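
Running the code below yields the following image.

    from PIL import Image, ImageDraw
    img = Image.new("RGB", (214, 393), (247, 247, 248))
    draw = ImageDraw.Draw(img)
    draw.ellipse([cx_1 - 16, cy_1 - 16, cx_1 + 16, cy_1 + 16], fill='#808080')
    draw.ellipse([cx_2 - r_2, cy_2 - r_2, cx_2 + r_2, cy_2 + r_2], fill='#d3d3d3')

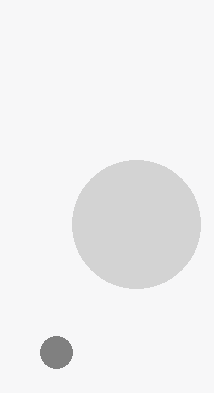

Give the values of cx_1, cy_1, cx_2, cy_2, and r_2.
cx_1 = 56; cy_1 = 352; cx_2 = 136; cy_2 = 224; r_2 = 64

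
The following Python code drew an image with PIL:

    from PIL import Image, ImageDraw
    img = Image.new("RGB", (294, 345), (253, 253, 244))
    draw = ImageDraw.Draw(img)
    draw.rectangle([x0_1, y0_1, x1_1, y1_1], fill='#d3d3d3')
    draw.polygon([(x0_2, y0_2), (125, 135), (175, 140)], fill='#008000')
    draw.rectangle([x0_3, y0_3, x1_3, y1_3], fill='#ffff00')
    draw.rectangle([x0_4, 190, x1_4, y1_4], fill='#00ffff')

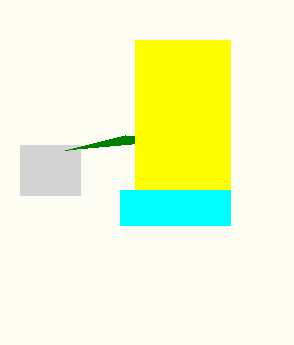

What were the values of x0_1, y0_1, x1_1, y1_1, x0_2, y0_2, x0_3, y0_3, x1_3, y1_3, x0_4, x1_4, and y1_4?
x0_1 = 20
y0_1 = 145
x1_1 = 80
y1_1 = 195
x0_2 = 65
y0_2 = 150
x0_3 = 135
y0_3 = 40
x1_3 = 230
y1_3 = 190
x0_4 = 120
x1_4 = 230
y1_4 = 225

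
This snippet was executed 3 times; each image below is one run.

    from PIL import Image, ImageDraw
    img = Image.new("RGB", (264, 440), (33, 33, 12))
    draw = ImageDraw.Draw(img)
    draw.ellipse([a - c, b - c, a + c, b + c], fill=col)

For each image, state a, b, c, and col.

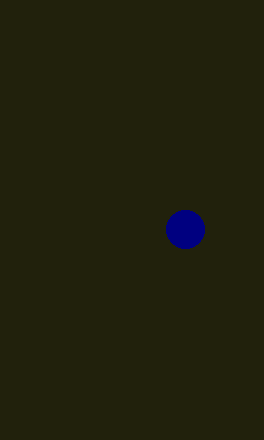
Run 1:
a = 185
b = 229
c = 19
col = 'navy'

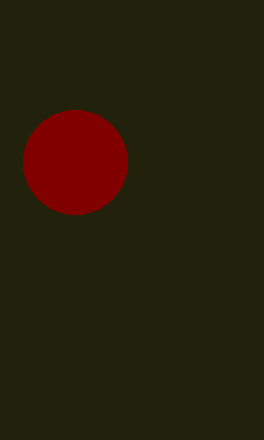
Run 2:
a = 75; b = 162; c = 52; col = 'maroon'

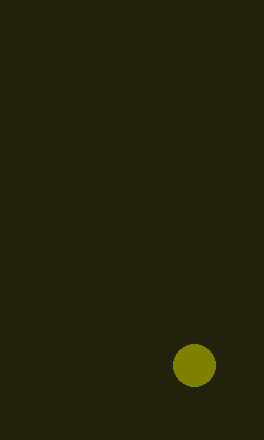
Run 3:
a = 194, b = 365, c = 21, col = 'olive'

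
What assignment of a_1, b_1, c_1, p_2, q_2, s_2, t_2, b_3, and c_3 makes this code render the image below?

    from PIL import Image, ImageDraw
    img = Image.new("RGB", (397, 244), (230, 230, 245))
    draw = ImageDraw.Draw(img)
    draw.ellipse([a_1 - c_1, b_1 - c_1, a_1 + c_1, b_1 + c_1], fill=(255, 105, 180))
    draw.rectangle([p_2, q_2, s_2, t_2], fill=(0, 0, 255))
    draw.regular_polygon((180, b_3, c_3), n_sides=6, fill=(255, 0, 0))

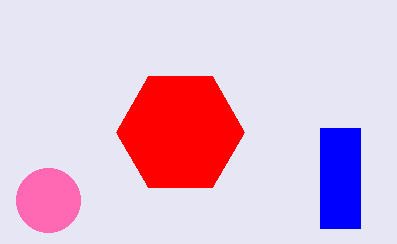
a_1 = 48; b_1 = 200; c_1 = 32; p_2 = 320; q_2 = 128; s_2 = 360; t_2 = 228; b_3 = 132; c_3 = 64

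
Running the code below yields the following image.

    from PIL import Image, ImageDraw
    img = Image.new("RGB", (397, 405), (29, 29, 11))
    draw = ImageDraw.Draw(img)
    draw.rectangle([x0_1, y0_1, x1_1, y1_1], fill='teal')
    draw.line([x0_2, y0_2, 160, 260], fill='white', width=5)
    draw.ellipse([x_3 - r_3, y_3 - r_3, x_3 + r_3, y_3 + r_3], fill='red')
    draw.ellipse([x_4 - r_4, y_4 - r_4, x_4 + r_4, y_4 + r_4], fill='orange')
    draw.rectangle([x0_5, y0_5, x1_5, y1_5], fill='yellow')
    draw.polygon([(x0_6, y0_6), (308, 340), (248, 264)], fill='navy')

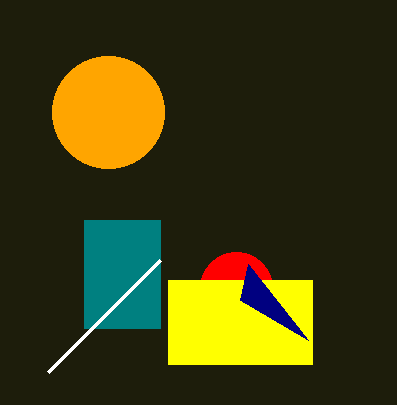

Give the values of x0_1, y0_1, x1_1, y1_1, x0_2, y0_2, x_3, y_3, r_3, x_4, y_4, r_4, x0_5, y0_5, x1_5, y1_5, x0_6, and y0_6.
x0_1 = 84
y0_1 = 220
x1_1 = 160
y1_1 = 328
x0_2 = 48
y0_2 = 372
x_3 = 236
y_3 = 288
r_3 = 36
x_4 = 108
y_4 = 112
r_4 = 56
x0_5 = 168
y0_5 = 280
x1_5 = 312
y1_5 = 364
x0_6 = 240
y0_6 = 300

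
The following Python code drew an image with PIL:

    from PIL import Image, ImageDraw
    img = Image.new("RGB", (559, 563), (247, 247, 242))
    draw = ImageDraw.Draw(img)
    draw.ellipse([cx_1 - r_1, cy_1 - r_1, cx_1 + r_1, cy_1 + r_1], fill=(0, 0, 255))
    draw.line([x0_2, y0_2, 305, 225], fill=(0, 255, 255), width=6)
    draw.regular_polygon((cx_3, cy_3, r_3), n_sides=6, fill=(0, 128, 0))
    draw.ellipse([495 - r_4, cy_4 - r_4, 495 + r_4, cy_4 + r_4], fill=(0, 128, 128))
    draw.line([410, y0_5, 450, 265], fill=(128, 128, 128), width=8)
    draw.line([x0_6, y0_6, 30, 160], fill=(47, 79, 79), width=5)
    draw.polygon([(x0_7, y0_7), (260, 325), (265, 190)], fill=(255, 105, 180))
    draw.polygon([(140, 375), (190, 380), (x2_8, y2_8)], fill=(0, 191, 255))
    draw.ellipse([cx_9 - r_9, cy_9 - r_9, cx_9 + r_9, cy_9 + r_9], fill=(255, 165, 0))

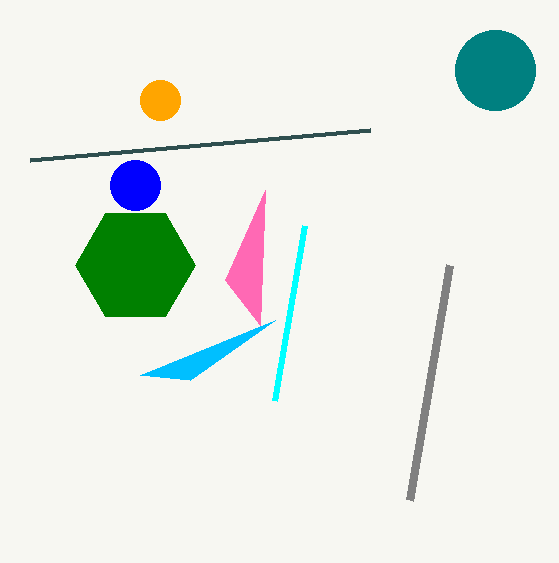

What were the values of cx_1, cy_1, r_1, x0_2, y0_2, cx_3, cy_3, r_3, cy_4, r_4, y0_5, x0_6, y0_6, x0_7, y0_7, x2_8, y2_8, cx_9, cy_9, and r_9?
cx_1 = 135; cy_1 = 185; r_1 = 25; x0_2 = 275; y0_2 = 400; cx_3 = 135; cy_3 = 265; r_3 = 60; cy_4 = 70; r_4 = 40; y0_5 = 500; x0_6 = 370; y0_6 = 130; x0_7 = 225; y0_7 = 280; x2_8 = 275; y2_8 = 320; cx_9 = 160; cy_9 = 100; r_9 = 20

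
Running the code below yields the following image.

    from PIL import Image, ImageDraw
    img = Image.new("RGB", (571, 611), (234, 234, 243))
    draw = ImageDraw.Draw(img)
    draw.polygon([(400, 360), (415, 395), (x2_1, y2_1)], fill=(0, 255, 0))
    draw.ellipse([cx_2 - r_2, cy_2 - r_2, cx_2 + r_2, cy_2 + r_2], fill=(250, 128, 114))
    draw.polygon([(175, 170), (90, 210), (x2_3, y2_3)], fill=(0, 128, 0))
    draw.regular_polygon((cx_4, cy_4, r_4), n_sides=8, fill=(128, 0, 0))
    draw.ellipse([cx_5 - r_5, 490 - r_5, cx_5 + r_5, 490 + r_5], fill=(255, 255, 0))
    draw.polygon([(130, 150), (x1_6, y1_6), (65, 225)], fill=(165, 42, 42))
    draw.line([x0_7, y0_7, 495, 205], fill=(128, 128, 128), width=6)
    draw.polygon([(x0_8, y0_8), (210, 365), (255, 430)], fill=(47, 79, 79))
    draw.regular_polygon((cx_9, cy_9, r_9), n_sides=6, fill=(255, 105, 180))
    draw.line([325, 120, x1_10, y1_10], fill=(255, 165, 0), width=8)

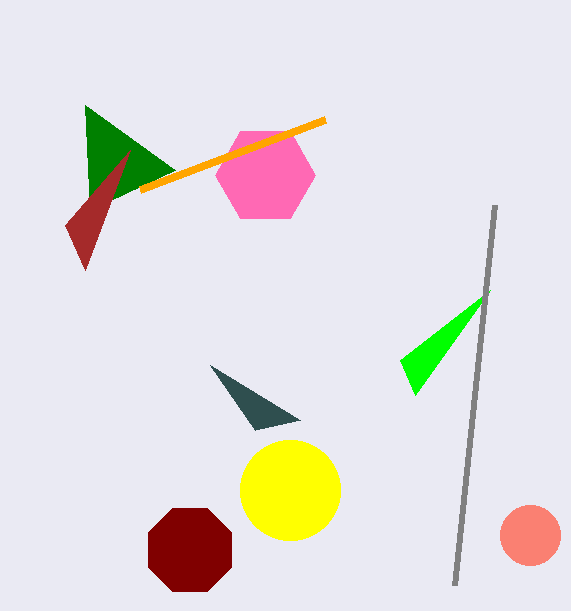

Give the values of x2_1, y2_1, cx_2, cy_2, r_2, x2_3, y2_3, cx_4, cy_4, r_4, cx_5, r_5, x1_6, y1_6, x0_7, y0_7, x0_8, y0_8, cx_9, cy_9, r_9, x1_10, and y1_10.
x2_1 = 490; y2_1 = 290; cx_2 = 530; cy_2 = 535; r_2 = 30; x2_3 = 85; y2_3 = 105; cx_4 = 190; cy_4 = 550; r_4 = 45; cx_5 = 290; r_5 = 50; x1_6 = 85; y1_6 = 270; x0_7 = 455; y0_7 = 585; x0_8 = 300; y0_8 = 420; cx_9 = 265; cy_9 = 175; r_9 = 50; x1_10 = 140; y1_10 = 190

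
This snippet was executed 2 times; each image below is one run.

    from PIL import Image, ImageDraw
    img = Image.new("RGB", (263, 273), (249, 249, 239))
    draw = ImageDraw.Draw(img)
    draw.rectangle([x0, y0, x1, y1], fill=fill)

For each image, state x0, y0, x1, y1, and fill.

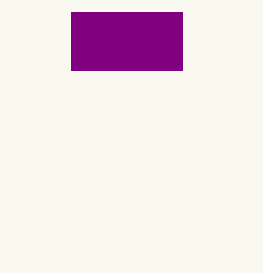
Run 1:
x0 = 71; y0 = 12; x1 = 182; y1 = 70; fill = 'purple'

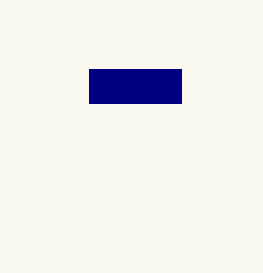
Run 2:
x0 = 89; y0 = 69; x1 = 181; y1 = 103; fill = 'navy'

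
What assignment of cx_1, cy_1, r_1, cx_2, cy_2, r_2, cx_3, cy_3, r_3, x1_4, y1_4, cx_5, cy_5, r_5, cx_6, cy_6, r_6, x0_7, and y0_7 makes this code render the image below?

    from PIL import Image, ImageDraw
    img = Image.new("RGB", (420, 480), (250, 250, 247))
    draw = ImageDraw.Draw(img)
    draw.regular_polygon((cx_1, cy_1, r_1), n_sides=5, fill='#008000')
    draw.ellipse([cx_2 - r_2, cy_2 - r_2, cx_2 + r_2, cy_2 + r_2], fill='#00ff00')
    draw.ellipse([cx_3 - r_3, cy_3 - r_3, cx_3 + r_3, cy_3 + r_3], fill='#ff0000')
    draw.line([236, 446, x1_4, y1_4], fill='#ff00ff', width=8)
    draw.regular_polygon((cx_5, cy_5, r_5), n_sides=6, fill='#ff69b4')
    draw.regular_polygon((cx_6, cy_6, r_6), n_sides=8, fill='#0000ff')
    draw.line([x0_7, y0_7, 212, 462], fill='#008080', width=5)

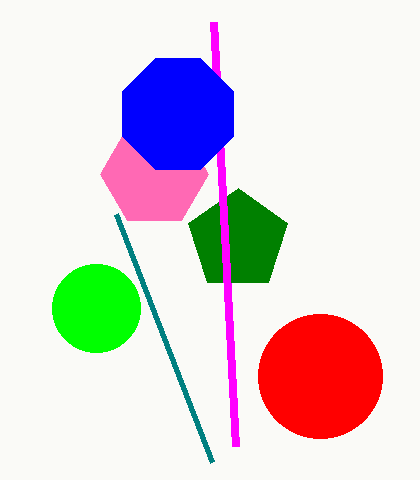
cx_1 = 238, cy_1 = 240, r_1 = 52, cx_2 = 96, cy_2 = 308, r_2 = 44, cx_3 = 320, cy_3 = 376, r_3 = 62, x1_4 = 214, y1_4 = 22, cx_5 = 154, cy_5 = 174, r_5 = 54, cx_6 = 178, cy_6 = 114, r_6 = 60, x0_7 = 116, y0_7 = 214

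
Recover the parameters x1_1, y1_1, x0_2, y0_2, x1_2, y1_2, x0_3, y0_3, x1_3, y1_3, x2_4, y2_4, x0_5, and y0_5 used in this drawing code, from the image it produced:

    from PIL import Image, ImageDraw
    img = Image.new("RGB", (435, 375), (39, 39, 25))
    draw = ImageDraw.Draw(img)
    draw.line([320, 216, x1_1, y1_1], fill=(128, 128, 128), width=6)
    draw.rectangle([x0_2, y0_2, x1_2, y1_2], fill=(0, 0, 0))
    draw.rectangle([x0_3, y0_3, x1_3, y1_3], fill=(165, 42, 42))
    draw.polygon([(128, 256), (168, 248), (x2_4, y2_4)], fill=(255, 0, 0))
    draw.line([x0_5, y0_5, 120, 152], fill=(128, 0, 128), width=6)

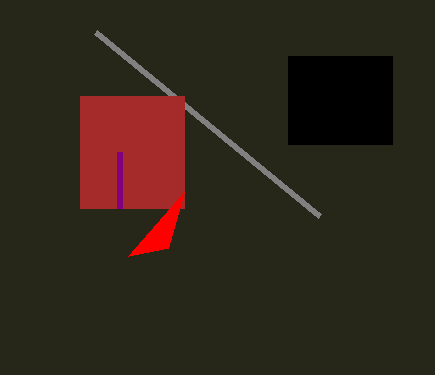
x1_1 = 96
y1_1 = 32
x0_2 = 288
y0_2 = 56
x1_2 = 392
y1_2 = 144
x0_3 = 80
y0_3 = 96
x1_3 = 184
y1_3 = 208
x2_4 = 184
y2_4 = 192
x0_5 = 120
y0_5 = 208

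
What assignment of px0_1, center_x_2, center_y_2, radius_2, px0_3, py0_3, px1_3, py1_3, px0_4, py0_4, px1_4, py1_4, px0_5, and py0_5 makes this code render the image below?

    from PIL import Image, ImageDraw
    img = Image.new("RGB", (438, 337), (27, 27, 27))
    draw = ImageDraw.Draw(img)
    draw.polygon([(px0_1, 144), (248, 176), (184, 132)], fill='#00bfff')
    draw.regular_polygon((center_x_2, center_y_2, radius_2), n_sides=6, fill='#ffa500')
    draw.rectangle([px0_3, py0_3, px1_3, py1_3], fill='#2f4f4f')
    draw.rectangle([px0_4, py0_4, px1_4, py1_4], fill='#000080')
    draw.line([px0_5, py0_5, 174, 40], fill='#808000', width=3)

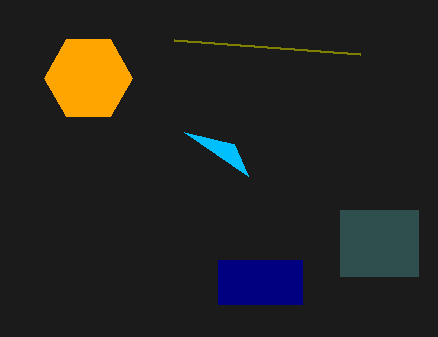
px0_1 = 234; center_x_2 = 88; center_y_2 = 78; radius_2 = 44; px0_3 = 340; py0_3 = 210; px1_3 = 418; py1_3 = 276; px0_4 = 218; py0_4 = 260; px1_4 = 302; py1_4 = 304; px0_5 = 360; py0_5 = 54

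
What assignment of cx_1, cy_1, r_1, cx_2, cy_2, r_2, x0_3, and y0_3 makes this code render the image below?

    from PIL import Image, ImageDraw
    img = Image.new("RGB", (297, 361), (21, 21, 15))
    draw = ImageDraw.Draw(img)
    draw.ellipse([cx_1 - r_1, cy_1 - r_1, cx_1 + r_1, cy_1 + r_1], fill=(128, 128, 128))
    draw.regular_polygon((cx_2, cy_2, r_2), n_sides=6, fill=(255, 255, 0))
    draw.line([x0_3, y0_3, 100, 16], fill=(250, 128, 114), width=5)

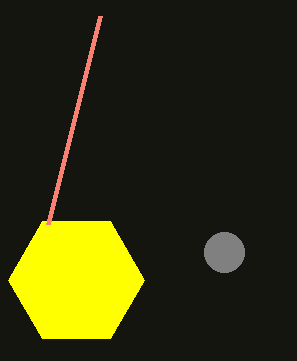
cx_1 = 224
cy_1 = 252
r_1 = 20
cx_2 = 76
cy_2 = 280
r_2 = 68
x0_3 = 48
y0_3 = 224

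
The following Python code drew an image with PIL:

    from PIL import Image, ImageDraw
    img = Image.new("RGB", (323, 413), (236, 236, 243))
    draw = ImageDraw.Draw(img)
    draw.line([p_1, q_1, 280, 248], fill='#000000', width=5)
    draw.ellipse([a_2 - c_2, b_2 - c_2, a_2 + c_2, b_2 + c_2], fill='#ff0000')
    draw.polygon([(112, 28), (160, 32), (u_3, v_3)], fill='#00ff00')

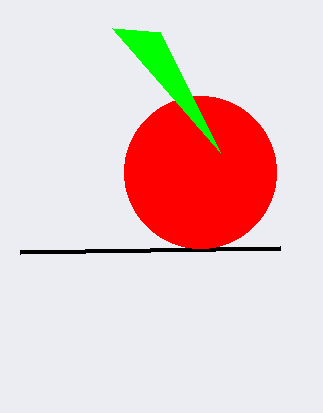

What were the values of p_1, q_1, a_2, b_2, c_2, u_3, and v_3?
p_1 = 20; q_1 = 252; a_2 = 200; b_2 = 172; c_2 = 76; u_3 = 220; v_3 = 152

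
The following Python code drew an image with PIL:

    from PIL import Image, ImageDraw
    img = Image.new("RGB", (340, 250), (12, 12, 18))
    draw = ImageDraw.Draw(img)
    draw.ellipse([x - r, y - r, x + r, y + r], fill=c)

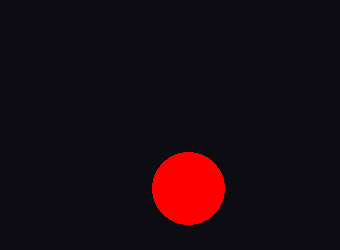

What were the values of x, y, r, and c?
x = 188, y = 188, r = 36, c = 'red'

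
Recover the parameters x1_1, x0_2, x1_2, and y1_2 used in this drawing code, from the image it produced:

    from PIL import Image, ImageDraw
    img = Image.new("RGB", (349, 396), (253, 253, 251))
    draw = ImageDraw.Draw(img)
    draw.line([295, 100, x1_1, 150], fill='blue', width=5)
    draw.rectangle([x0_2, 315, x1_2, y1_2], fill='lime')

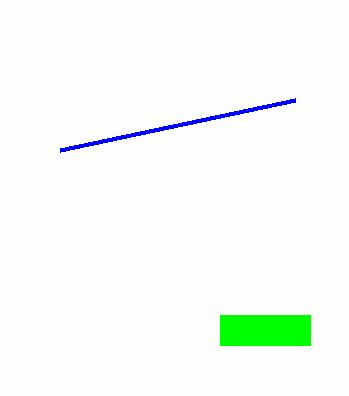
x1_1 = 60, x0_2 = 220, x1_2 = 310, y1_2 = 345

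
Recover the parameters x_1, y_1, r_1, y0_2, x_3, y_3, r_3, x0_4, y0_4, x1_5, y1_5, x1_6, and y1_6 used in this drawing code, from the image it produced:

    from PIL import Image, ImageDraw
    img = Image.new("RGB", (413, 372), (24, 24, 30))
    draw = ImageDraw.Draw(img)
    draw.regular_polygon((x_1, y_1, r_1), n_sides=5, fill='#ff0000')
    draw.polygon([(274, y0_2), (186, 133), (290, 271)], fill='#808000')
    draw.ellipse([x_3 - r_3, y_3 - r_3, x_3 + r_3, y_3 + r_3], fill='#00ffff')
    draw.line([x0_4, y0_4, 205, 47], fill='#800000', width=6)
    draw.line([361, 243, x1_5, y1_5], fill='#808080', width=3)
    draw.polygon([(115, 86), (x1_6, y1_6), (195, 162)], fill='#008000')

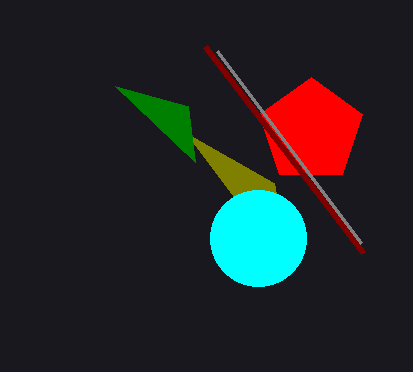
x_1 = 311, y_1 = 131, r_1 = 54, y0_2 = 183, x_3 = 258, y_3 = 238, r_3 = 48, x0_4 = 363, y0_4 = 253, x1_5 = 217, y1_5 = 51, x1_6 = 188, y1_6 = 106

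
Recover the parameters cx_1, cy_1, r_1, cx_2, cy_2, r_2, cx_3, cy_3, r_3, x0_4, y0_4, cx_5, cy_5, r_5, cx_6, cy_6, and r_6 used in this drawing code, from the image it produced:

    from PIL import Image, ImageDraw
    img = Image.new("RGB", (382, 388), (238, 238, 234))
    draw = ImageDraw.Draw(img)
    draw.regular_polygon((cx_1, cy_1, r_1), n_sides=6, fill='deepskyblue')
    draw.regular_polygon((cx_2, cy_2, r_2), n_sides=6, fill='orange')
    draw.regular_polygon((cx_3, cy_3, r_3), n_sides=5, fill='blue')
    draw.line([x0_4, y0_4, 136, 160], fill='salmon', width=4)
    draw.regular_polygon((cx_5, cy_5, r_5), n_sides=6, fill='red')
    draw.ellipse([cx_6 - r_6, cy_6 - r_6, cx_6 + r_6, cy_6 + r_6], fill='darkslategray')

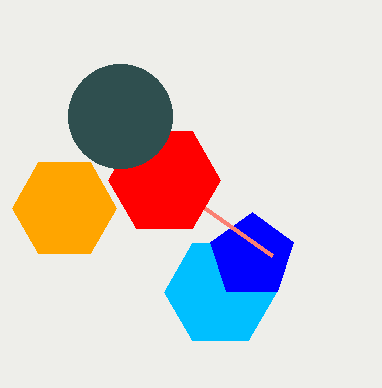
cx_1 = 220; cy_1 = 292; r_1 = 56; cx_2 = 64; cy_2 = 208; r_2 = 52; cx_3 = 252; cy_3 = 256; r_3 = 44; x0_4 = 272; y0_4 = 256; cx_5 = 164; cy_5 = 180; r_5 = 56; cx_6 = 120; cy_6 = 116; r_6 = 52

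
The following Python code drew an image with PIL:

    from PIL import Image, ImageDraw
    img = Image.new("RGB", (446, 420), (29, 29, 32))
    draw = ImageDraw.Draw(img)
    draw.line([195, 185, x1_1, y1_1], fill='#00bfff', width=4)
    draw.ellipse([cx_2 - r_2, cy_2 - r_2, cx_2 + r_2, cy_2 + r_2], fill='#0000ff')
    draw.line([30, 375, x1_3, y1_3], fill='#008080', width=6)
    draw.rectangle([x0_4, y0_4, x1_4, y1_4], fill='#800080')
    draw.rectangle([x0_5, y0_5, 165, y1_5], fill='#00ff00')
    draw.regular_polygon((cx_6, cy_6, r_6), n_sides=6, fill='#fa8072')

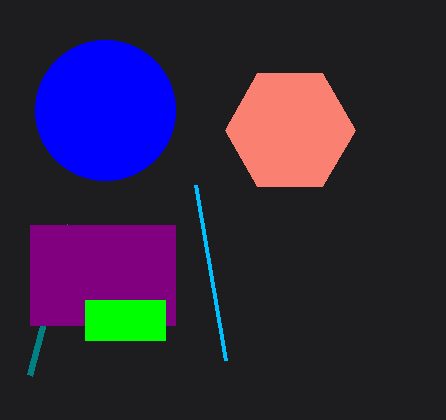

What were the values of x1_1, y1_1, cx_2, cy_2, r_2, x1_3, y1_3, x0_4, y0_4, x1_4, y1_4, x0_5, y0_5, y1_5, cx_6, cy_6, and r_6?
x1_1 = 225
y1_1 = 360
cx_2 = 105
cy_2 = 110
r_2 = 70
x1_3 = 70
y1_3 = 225
x0_4 = 30
y0_4 = 225
x1_4 = 175
y1_4 = 325
x0_5 = 85
y0_5 = 300
y1_5 = 340
cx_6 = 290
cy_6 = 130
r_6 = 65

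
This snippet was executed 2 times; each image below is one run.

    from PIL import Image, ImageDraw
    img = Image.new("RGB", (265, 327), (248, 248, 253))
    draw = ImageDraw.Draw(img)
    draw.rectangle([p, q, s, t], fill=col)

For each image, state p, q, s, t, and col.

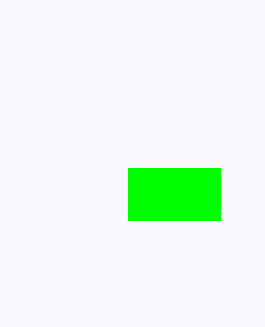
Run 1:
p = 128, q = 168, s = 220, t = 220, col = 'lime'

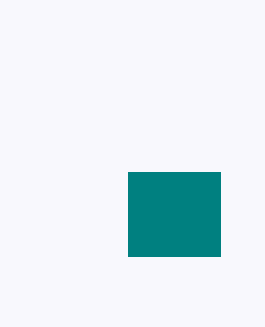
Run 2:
p = 128; q = 172; s = 220; t = 256; col = 'teal'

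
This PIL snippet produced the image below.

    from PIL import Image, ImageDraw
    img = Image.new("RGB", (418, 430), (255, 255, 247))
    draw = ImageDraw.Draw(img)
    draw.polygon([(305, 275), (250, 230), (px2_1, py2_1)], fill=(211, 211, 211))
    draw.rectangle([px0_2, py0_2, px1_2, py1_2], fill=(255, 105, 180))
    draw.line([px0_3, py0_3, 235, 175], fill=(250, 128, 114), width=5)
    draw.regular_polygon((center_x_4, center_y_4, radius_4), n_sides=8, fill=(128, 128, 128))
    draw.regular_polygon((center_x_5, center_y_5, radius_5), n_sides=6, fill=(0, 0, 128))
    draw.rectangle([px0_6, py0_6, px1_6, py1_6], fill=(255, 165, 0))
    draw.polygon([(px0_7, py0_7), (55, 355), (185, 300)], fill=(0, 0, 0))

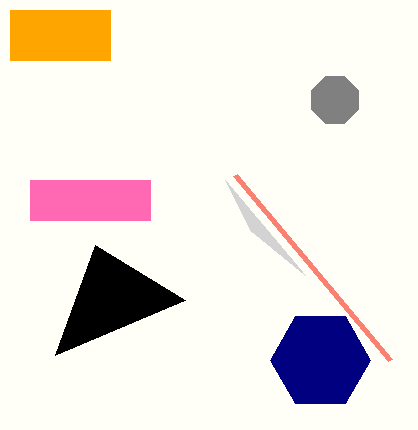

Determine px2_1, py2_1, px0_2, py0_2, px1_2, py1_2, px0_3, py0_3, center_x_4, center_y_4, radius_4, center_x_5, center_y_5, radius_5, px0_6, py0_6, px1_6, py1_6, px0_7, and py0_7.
px2_1 = 225, py2_1 = 180, px0_2 = 30, py0_2 = 180, px1_2 = 150, py1_2 = 220, px0_3 = 390, py0_3 = 360, center_x_4 = 335, center_y_4 = 100, radius_4 = 25, center_x_5 = 320, center_y_5 = 360, radius_5 = 50, px0_6 = 10, py0_6 = 10, px1_6 = 110, py1_6 = 60, px0_7 = 95, py0_7 = 245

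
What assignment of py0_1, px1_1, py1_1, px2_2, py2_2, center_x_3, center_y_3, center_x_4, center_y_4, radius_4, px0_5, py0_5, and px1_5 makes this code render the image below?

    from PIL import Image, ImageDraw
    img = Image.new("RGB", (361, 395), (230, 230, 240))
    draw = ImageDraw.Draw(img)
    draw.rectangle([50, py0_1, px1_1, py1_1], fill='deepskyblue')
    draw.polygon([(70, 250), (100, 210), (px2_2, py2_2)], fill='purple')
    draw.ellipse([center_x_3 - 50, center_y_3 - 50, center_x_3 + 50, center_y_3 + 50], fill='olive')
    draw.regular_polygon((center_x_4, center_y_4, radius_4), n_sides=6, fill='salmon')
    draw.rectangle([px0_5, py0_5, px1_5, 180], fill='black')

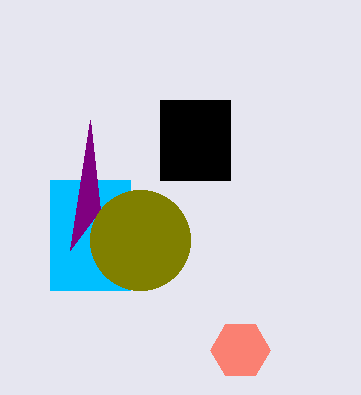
py0_1 = 180, px1_1 = 130, py1_1 = 290, px2_2 = 90, py2_2 = 120, center_x_3 = 140, center_y_3 = 240, center_x_4 = 240, center_y_4 = 350, radius_4 = 30, px0_5 = 160, py0_5 = 100, px1_5 = 230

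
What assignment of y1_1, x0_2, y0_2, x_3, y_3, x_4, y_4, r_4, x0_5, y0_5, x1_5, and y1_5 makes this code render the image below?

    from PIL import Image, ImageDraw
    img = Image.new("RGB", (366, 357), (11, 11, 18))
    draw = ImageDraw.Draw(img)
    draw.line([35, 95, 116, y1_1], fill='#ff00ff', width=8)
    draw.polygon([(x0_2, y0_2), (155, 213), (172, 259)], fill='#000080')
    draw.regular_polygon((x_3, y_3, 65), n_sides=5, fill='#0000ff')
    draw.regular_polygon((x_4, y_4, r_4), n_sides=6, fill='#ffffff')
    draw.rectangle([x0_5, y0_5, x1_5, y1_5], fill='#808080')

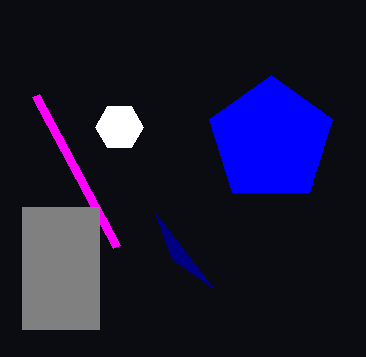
y1_1 = 246, x0_2 = 214, y0_2 = 289, x_3 = 271, y_3 = 140, x_4 = 119, y_4 = 127, r_4 = 24, x0_5 = 22, y0_5 = 207, x1_5 = 99, y1_5 = 329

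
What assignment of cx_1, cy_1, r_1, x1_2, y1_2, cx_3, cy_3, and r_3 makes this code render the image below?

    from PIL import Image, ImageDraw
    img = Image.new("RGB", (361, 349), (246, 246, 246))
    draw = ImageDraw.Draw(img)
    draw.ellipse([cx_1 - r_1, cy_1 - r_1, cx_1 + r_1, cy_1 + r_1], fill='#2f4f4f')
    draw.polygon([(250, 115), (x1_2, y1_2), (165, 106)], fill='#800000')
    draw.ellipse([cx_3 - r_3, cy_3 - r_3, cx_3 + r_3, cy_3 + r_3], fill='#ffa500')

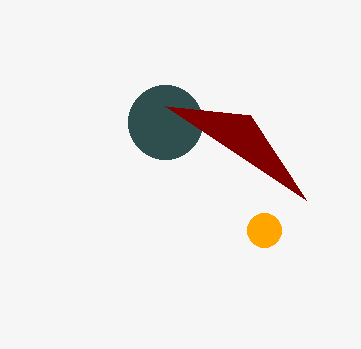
cx_1 = 165; cy_1 = 122; r_1 = 37; x1_2 = 306; y1_2 = 200; cx_3 = 264; cy_3 = 230; r_3 = 17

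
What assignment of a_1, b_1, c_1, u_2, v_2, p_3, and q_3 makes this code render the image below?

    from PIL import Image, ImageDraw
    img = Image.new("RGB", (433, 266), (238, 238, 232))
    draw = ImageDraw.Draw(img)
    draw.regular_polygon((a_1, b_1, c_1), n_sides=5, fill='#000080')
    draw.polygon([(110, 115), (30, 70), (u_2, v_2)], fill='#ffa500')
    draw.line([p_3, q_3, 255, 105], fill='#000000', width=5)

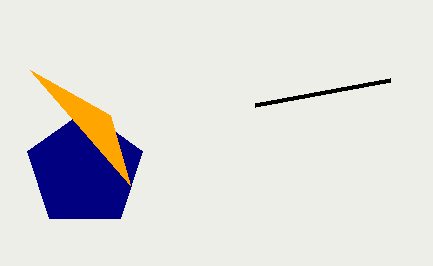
a_1 = 85, b_1 = 170, c_1 = 60, u_2 = 130, v_2 = 185, p_3 = 390, q_3 = 80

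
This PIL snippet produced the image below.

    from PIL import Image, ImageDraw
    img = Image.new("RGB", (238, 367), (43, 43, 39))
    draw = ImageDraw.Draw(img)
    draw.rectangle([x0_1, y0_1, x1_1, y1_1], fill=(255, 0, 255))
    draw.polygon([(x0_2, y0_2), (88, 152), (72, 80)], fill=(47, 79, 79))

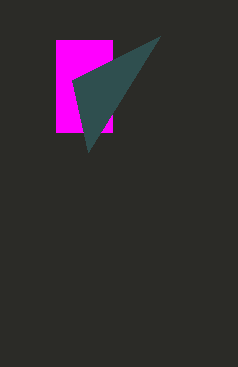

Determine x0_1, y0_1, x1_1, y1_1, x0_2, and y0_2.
x0_1 = 56
y0_1 = 40
x1_1 = 112
y1_1 = 132
x0_2 = 160
y0_2 = 36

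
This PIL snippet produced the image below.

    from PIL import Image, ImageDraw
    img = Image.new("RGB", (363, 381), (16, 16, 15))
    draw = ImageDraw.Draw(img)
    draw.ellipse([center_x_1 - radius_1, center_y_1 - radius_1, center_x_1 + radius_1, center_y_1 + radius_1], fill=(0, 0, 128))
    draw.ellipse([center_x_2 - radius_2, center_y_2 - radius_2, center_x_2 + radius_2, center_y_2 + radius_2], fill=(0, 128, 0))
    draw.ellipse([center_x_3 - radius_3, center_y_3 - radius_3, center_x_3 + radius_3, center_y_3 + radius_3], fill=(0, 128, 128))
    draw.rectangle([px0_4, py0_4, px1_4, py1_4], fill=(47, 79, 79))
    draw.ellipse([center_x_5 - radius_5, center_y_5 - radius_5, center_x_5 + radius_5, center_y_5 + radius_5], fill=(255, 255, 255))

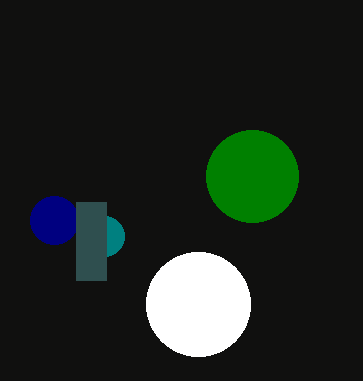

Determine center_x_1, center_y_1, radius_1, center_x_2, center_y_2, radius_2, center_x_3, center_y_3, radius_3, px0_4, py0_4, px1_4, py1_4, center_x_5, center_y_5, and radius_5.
center_x_1 = 54; center_y_1 = 220; radius_1 = 24; center_x_2 = 252; center_y_2 = 176; radius_2 = 46; center_x_3 = 104; center_y_3 = 236; radius_3 = 20; px0_4 = 76; py0_4 = 202; px1_4 = 106; py1_4 = 280; center_x_5 = 198; center_y_5 = 304; radius_5 = 52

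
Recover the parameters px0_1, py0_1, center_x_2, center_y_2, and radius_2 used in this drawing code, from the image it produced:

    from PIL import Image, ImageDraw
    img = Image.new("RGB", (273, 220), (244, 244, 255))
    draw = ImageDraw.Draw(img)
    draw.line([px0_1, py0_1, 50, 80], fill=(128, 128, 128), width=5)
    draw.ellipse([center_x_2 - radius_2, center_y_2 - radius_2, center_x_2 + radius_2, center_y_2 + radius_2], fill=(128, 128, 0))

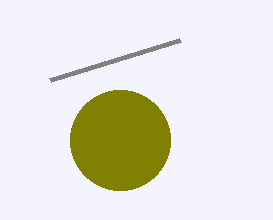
px0_1 = 180, py0_1 = 40, center_x_2 = 120, center_y_2 = 140, radius_2 = 50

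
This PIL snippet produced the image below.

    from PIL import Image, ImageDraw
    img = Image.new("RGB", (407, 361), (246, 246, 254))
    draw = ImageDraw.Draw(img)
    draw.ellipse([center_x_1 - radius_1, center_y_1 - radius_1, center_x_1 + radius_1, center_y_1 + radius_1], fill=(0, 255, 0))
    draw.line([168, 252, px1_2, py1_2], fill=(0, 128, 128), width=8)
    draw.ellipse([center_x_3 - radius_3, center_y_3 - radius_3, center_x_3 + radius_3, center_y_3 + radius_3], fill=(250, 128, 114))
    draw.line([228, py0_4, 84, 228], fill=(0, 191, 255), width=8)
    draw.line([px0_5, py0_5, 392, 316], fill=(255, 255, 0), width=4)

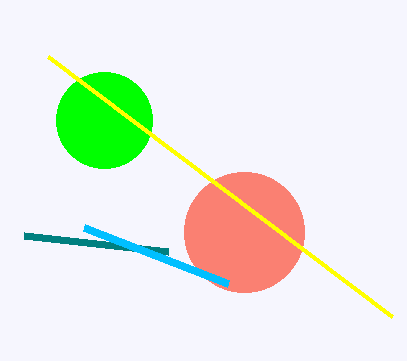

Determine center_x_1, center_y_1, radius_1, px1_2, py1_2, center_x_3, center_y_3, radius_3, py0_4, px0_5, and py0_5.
center_x_1 = 104, center_y_1 = 120, radius_1 = 48, px1_2 = 24, py1_2 = 236, center_x_3 = 244, center_y_3 = 232, radius_3 = 60, py0_4 = 284, px0_5 = 48, py0_5 = 56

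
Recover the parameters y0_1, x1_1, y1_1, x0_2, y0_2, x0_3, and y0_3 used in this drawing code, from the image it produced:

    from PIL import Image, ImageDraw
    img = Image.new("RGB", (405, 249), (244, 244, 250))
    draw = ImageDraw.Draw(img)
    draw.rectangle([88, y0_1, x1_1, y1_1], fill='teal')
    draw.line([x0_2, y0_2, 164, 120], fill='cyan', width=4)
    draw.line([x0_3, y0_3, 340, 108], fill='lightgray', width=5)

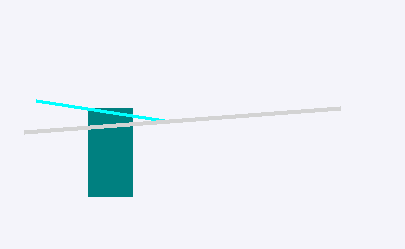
y0_1 = 108; x1_1 = 132; y1_1 = 196; x0_2 = 36; y0_2 = 100; x0_3 = 24; y0_3 = 132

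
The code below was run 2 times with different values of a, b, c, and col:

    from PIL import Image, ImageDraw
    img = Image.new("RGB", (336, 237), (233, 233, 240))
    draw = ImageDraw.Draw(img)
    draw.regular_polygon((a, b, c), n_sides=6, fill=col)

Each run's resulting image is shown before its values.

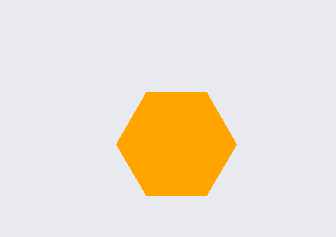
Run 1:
a = 176, b = 144, c = 60, col = 'orange'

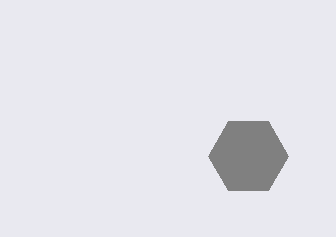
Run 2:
a = 248
b = 156
c = 40
col = 'gray'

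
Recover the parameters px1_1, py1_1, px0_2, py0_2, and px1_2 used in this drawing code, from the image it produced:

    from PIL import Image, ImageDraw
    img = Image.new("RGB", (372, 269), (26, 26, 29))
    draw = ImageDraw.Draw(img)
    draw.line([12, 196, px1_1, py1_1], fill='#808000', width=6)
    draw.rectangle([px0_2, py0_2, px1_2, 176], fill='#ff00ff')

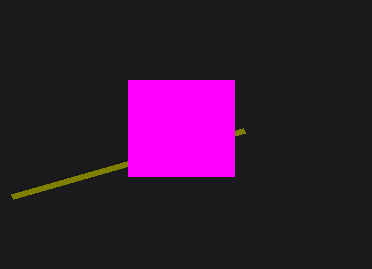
px1_1 = 244; py1_1 = 130; px0_2 = 128; py0_2 = 80; px1_2 = 234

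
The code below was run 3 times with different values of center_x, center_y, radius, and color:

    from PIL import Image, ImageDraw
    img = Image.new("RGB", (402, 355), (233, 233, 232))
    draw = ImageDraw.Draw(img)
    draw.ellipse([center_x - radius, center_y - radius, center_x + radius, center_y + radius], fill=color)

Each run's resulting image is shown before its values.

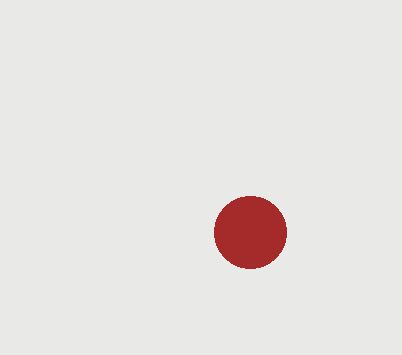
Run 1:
center_x = 250, center_y = 232, radius = 36, color = 'brown'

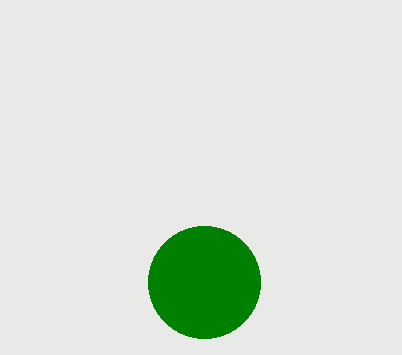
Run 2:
center_x = 204
center_y = 282
radius = 56
color = 'green'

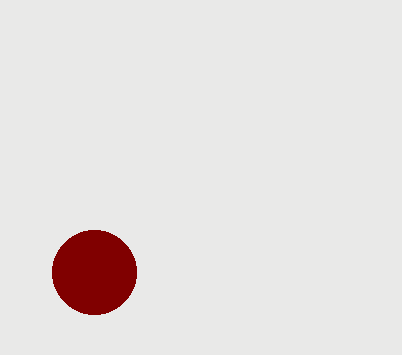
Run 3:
center_x = 94; center_y = 272; radius = 42; color = 'maroon'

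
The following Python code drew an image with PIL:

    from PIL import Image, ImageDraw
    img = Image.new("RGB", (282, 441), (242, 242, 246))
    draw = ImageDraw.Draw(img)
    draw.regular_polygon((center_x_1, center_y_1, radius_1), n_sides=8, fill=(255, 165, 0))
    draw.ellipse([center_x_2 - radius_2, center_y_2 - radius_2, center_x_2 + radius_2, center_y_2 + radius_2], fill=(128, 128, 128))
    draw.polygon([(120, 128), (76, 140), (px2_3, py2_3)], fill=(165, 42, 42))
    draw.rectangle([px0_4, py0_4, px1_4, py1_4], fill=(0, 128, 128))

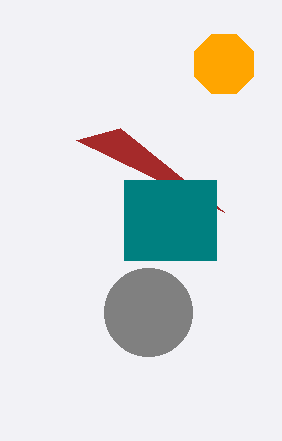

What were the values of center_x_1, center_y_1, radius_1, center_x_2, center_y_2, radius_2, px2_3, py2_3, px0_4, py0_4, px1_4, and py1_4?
center_x_1 = 224; center_y_1 = 64; radius_1 = 32; center_x_2 = 148; center_y_2 = 312; radius_2 = 44; px2_3 = 224; py2_3 = 212; px0_4 = 124; py0_4 = 180; px1_4 = 216; py1_4 = 260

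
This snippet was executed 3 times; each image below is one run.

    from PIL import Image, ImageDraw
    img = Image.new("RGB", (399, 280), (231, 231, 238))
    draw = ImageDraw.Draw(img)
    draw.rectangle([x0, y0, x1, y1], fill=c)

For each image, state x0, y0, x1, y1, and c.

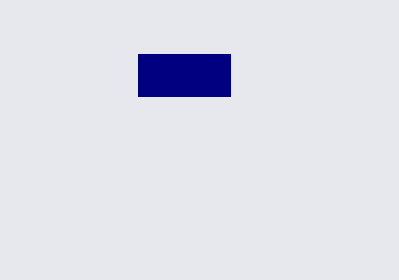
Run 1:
x0 = 138; y0 = 54; x1 = 230; y1 = 96; c = 'navy'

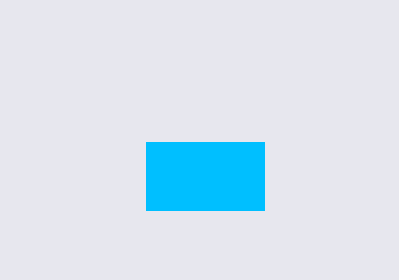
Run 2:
x0 = 146
y0 = 142
x1 = 264
y1 = 210
c = 'deepskyblue'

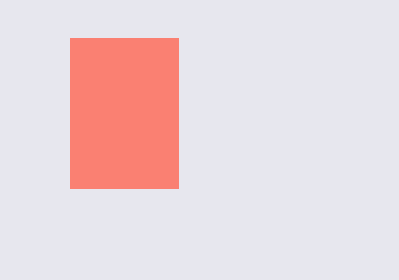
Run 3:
x0 = 70, y0 = 38, x1 = 178, y1 = 188, c = 'salmon'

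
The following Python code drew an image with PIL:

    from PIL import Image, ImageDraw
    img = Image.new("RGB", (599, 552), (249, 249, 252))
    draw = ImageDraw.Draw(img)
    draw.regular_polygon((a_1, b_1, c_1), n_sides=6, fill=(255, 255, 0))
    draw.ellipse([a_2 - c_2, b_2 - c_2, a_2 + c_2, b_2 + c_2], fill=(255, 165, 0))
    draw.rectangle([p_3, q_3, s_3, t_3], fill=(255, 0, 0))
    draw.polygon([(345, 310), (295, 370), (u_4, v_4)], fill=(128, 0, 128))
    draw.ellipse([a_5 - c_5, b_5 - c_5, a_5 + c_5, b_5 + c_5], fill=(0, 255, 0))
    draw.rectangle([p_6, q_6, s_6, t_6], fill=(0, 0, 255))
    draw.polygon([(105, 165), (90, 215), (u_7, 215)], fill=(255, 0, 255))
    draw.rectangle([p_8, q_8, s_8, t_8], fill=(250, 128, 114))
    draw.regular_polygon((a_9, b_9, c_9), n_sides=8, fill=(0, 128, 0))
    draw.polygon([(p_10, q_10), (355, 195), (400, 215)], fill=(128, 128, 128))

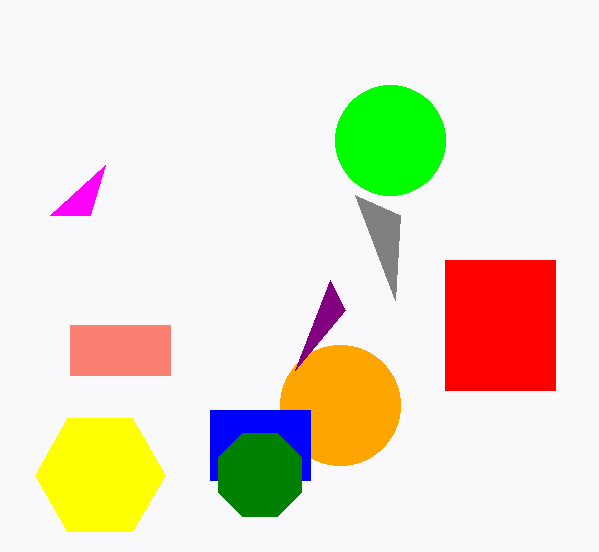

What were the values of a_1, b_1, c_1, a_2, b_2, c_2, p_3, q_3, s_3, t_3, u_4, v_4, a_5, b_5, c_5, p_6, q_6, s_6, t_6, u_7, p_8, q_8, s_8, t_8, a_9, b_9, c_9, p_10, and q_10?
a_1 = 100
b_1 = 475
c_1 = 65
a_2 = 340
b_2 = 405
c_2 = 60
p_3 = 445
q_3 = 260
s_3 = 555
t_3 = 390
u_4 = 330
v_4 = 280
a_5 = 390
b_5 = 140
c_5 = 55
p_6 = 210
q_6 = 410
s_6 = 310
t_6 = 480
u_7 = 50
p_8 = 70
q_8 = 325
s_8 = 170
t_8 = 375
a_9 = 260
b_9 = 475
c_9 = 45
p_10 = 395
q_10 = 300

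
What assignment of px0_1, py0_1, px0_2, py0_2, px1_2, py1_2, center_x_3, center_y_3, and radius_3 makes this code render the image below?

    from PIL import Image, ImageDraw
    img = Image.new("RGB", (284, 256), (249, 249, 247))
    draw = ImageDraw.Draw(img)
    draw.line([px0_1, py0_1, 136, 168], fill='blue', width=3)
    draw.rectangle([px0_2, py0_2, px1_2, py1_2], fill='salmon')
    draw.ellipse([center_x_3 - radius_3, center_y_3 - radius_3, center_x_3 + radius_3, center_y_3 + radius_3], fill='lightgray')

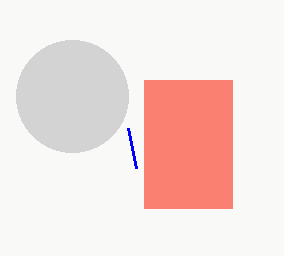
px0_1 = 128
py0_1 = 128
px0_2 = 144
py0_2 = 80
px1_2 = 232
py1_2 = 208
center_x_3 = 72
center_y_3 = 96
radius_3 = 56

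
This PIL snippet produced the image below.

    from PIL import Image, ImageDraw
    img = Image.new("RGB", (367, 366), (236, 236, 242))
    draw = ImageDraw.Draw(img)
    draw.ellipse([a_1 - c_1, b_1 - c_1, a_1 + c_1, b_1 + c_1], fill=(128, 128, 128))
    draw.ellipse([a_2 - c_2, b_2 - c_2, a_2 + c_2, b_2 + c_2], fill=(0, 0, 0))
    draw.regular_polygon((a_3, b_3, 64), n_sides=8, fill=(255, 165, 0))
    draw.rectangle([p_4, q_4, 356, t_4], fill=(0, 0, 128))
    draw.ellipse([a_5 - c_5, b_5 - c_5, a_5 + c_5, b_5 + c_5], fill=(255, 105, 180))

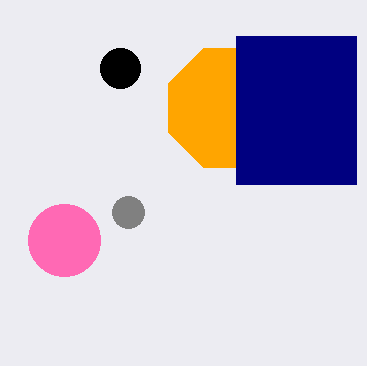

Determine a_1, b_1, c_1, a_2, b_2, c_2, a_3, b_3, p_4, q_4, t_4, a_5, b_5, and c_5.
a_1 = 128; b_1 = 212; c_1 = 16; a_2 = 120; b_2 = 68; c_2 = 20; a_3 = 228; b_3 = 108; p_4 = 236; q_4 = 36; t_4 = 184; a_5 = 64; b_5 = 240; c_5 = 36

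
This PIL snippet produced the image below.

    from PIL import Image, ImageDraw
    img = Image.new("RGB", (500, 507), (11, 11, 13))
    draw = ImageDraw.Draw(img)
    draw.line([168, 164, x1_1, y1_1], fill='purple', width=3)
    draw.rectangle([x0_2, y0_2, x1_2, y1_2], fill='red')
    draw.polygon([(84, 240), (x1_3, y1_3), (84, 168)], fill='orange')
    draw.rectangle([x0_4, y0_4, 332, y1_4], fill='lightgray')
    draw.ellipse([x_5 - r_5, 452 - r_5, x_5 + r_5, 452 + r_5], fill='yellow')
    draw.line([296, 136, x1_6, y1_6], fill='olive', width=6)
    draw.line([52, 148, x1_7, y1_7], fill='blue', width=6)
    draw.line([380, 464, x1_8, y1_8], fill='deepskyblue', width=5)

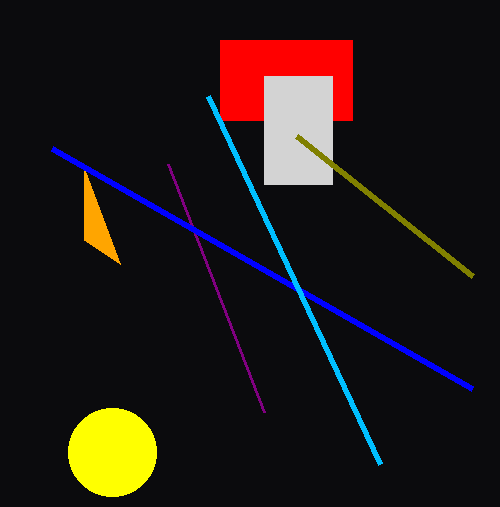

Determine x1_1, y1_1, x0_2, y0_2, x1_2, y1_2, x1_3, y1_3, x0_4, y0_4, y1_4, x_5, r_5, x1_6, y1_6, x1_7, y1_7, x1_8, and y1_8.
x1_1 = 264
y1_1 = 412
x0_2 = 220
y0_2 = 40
x1_2 = 352
y1_2 = 120
x1_3 = 120
y1_3 = 264
x0_4 = 264
y0_4 = 76
y1_4 = 184
x_5 = 112
r_5 = 44
x1_6 = 472
y1_6 = 276
x1_7 = 472
y1_7 = 388
x1_8 = 208
y1_8 = 96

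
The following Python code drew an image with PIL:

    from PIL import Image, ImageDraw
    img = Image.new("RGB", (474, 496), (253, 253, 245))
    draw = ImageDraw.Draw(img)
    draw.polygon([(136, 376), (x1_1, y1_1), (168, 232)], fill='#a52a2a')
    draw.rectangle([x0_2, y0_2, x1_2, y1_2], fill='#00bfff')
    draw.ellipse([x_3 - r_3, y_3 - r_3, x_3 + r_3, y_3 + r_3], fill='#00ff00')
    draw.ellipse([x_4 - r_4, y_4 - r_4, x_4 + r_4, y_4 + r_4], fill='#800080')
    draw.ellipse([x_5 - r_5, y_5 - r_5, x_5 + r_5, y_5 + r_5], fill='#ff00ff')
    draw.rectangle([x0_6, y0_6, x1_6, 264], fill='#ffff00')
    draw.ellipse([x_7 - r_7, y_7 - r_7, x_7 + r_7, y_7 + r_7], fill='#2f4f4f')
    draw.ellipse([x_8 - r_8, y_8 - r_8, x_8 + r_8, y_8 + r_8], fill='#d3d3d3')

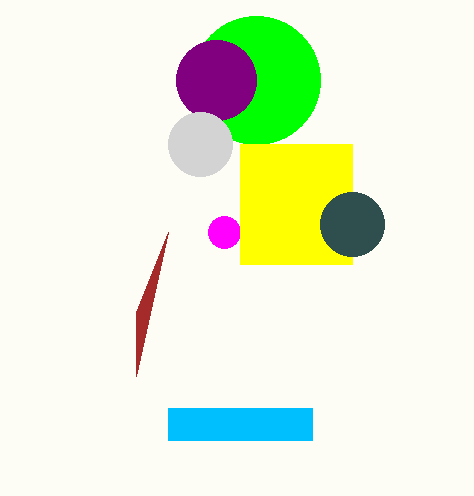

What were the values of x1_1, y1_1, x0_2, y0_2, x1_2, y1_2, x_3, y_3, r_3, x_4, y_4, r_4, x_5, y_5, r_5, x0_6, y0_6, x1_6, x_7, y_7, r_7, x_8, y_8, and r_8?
x1_1 = 136, y1_1 = 312, x0_2 = 168, y0_2 = 408, x1_2 = 312, y1_2 = 440, x_3 = 256, y_3 = 80, r_3 = 64, x_4 = 216, y_4 = 80, r_4 = 40, x_5 = 224, y_5 = 232, r_5 = 16, x0_6 = 240, y0_6 = 144, x1_6 = 352, x_7 = 352, y_7 = 224, r_7 = 32, x_8 = 200, y_8 = 144, r_8 = 32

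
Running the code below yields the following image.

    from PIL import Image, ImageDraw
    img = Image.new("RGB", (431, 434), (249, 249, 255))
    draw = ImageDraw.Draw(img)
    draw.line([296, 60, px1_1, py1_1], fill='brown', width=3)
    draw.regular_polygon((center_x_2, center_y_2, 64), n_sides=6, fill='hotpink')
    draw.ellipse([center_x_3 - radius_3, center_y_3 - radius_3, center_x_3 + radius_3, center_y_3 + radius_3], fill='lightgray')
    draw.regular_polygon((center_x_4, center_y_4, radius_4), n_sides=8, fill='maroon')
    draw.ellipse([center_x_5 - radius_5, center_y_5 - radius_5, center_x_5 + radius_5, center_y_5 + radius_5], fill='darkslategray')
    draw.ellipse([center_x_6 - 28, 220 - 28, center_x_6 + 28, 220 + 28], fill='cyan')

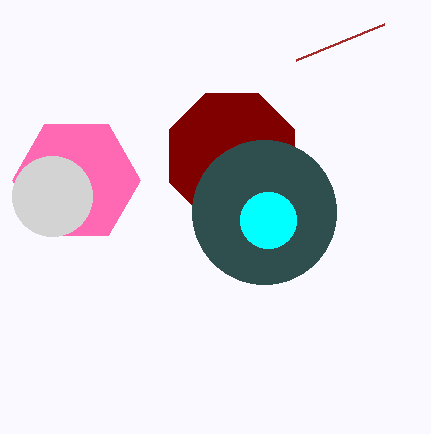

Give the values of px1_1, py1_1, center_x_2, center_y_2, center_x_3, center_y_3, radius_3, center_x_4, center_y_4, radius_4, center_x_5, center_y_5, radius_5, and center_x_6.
px1_1 = 384; py1_1 = 24; center_x_2 = 76; center_y_2 = 180; center_x_3 = 52; center_y_3 = 196; radius_3 = 40; center_x_4 = 232; center_y_4 = 156; radius_4 = 68; center_x_5 = 264; center_y_5 = 212; radius_5 = 72; center_x_6 = 268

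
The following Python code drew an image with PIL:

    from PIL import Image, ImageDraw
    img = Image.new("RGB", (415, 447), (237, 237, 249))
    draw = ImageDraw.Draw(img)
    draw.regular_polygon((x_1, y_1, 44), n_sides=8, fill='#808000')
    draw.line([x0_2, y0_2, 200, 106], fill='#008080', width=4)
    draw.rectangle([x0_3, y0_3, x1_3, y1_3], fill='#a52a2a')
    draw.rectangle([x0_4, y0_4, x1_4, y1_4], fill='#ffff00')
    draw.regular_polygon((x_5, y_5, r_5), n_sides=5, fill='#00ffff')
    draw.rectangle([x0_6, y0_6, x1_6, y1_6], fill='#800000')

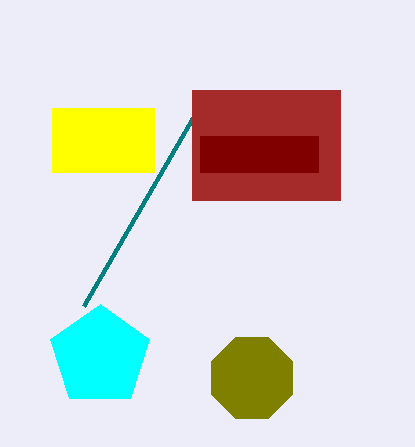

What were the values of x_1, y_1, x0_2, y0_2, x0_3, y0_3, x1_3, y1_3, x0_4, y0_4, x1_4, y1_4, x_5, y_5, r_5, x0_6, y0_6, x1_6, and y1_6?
x_1 = 252, y_1 = 378, x0_2 = 84, y0_2 = 306, x0_3 = 192, y0_3 = 90, x1_3 = 340, y1_3 = 200, x0_4 = 52, y0_4 = 108, x1_4 = 154, y1_4 = 172, x_5 = 100, y_5 = 356, r_5 = 52, x0_6 = 200, y0_6 = 136, x1_6 = 318, y1_6 = 172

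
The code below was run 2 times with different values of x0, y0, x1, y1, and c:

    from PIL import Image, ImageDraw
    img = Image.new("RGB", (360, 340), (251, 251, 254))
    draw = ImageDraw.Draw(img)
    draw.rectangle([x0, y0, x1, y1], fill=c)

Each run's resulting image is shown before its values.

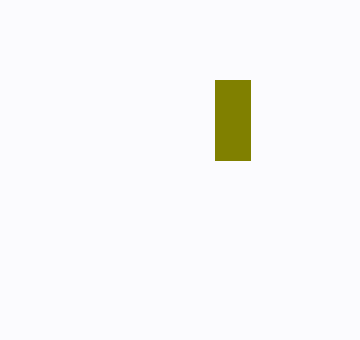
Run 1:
x0 = 215; y0 = 80; x1 = 250; y1 = 160; c = 'olive'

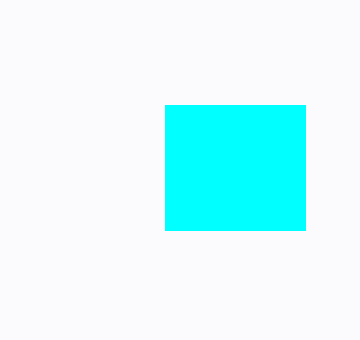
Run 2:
x0 = 165, y0 = 105, x1 = 305, y1 = 230, c = 'cyan'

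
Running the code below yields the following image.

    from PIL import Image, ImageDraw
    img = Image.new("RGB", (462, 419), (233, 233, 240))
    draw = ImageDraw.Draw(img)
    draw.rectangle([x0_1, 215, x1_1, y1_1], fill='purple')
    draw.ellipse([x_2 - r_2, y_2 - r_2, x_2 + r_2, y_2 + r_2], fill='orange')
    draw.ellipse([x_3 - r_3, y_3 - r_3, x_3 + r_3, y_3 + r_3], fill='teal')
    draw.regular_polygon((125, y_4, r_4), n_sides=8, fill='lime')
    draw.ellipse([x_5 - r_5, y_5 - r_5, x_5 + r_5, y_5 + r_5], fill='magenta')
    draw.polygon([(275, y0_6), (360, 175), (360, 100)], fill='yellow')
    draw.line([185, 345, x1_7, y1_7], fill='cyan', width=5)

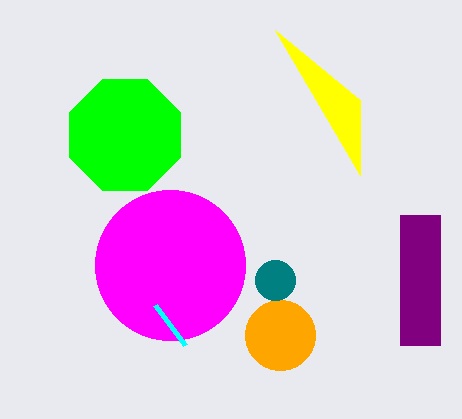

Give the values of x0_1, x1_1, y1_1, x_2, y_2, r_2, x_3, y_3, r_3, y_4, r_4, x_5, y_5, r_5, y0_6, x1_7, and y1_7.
x0_1 = 400
x1_1 = 440
y1_1 = 345
x_2 = 280
y_2 = 335
r_2 = 35
x_3 = 275
y_3 = 280
r_3 = 20
y_4 = 135
r_4 = 60
x_5 = 170
y_5 = 265
r_5 = 75
y0_6 = 30
x1_7 = 155
y1_7 = 305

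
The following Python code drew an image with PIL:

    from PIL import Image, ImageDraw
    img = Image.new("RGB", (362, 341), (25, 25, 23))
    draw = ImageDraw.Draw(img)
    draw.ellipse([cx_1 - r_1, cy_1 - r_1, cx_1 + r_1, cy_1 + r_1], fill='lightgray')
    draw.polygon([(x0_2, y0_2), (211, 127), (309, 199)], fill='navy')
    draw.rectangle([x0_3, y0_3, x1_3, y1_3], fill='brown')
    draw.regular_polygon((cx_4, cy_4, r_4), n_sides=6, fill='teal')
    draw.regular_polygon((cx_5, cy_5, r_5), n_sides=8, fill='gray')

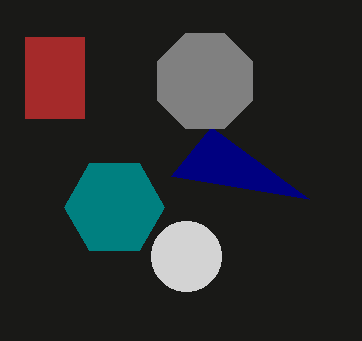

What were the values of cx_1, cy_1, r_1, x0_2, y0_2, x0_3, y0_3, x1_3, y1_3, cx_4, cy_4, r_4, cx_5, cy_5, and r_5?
cx_1 = 186; cy_1 = 256; r_1 = 35; x0_2 = 171; y0_2 = 176; x0_3 = 25; y0_3 = 37; x1_3 = 84; y1_3 = 118; cx_4 = 114; cy_4 = 207; r_4 = 50; cx_5 = 205; cy_5 = 81; r_5 = 51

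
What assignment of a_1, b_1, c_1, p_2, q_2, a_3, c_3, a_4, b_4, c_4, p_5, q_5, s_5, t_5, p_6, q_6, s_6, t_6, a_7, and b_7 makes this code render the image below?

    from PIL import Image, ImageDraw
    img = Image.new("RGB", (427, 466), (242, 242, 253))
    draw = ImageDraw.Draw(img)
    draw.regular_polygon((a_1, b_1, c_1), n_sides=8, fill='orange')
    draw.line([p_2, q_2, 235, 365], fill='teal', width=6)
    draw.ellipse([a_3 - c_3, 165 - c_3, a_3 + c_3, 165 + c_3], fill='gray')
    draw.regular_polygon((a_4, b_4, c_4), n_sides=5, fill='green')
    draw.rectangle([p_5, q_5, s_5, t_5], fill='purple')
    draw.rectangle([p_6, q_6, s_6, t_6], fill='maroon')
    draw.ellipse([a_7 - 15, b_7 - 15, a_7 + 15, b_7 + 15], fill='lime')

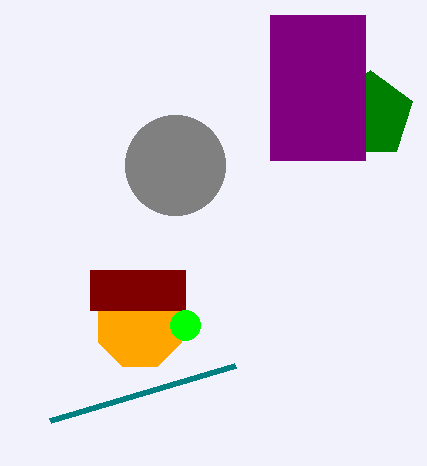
a_1 = 140, b_1 = 325, c_1 = 45, p_2 = 50, q_2 = 420, a_3 = 175, c_3 = 50, a_4 = 370, b_4 = 115, c_4 = 45, p_5 = 270, q_5 = 15, s_5 = 365, t_5 = 160, p_6 = 90, q_6 = 270, s_6 = 185, t_6 = 310, a_7 = 185, b_7 = 325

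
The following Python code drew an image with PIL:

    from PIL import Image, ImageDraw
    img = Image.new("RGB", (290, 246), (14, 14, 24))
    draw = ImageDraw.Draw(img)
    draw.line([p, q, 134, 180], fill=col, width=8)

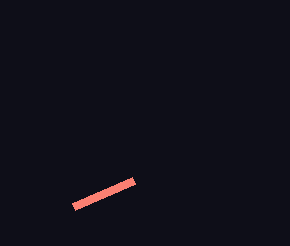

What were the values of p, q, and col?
p = 74, q = 206, col = 'salmon'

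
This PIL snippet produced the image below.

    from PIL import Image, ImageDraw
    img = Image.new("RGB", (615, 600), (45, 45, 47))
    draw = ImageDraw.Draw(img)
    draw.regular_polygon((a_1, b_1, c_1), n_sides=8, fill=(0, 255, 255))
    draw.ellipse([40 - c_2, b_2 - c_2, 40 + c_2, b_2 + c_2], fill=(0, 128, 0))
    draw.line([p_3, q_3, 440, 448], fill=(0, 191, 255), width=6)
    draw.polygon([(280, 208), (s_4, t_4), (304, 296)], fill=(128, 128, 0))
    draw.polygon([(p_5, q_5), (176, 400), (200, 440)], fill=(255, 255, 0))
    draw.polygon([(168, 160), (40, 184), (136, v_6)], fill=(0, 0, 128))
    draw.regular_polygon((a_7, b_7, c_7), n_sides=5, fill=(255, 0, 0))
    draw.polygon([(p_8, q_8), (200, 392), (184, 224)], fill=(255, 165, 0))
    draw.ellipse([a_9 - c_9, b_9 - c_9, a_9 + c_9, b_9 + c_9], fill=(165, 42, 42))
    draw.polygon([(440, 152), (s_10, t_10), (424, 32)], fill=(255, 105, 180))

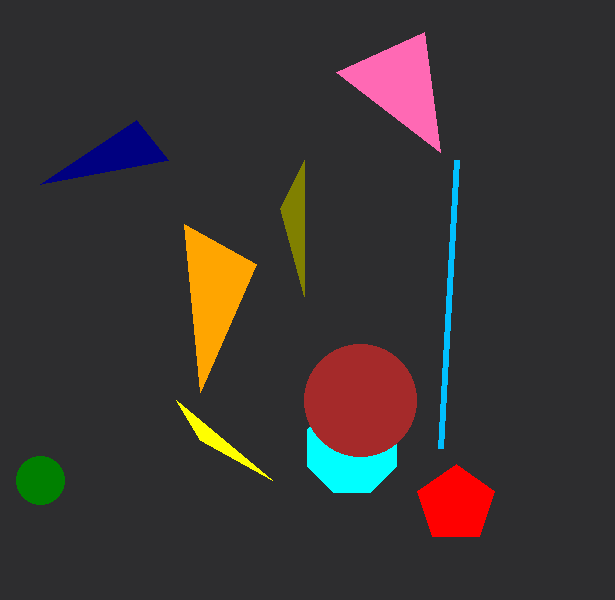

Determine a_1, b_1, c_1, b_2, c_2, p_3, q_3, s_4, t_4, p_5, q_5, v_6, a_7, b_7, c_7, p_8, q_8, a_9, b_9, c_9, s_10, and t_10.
a_1 = 352
b_1 = 448
c_1 = 48
b_2 = 480
c_2 = 24
p_3 = 456
q_3 = 160
s_4 = 304
t_4 = 160
p_5 = 272
q_5 = 480
v_6 = 120
a_7 = 456
b_7 = 504
c_7 = 40
p_8 = 256
q_8 = 264
a_9 = 360
b_9 = 400
c_9 = 56
s_10 = 336
t_10 = 72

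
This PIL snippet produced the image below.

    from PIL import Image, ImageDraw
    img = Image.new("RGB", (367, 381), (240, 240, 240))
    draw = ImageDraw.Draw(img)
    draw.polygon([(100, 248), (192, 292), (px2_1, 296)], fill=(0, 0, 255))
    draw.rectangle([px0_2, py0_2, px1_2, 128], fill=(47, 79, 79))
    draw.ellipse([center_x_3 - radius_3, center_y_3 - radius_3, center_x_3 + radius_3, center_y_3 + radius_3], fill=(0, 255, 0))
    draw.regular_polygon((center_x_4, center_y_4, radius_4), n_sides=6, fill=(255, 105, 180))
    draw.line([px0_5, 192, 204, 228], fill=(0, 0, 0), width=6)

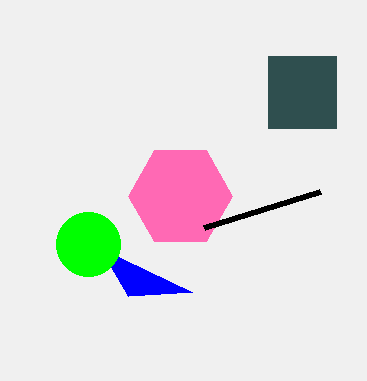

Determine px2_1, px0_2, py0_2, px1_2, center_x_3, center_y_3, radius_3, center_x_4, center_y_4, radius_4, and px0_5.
px2_1 = 128; px0_2 = 268; py0_2 = 56; px1_2 = 336; center_x_3 = 88; center_y_3 = 244; radius_3 = 32; center_x_4 = 180; center_y_4 = 196; radius_4 = 52; px0_5 = 320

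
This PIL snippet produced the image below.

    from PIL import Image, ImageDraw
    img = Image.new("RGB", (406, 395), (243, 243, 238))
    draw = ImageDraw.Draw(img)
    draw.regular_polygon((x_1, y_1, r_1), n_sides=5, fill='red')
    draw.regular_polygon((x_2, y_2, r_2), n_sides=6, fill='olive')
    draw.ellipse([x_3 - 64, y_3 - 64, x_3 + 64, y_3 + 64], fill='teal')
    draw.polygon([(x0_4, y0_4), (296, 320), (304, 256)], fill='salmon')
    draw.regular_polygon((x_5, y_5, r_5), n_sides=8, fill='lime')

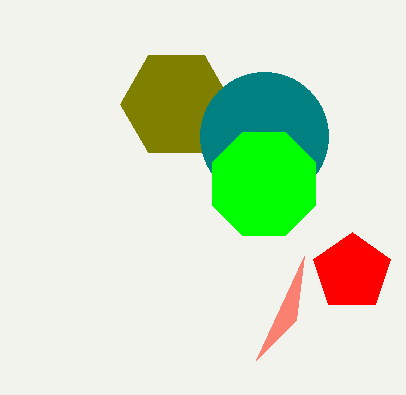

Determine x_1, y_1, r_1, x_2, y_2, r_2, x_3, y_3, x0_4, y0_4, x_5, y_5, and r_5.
x_1 = 352, y_1 = 272, r_1 = 40, x_2 = 176, y_2 = 104, r_2 = 56, x_3 = 264, y_3 = 136, x0_4 = 256, y0_4 = 360, x_5 = 264, y_5 = 184, r_5 = 56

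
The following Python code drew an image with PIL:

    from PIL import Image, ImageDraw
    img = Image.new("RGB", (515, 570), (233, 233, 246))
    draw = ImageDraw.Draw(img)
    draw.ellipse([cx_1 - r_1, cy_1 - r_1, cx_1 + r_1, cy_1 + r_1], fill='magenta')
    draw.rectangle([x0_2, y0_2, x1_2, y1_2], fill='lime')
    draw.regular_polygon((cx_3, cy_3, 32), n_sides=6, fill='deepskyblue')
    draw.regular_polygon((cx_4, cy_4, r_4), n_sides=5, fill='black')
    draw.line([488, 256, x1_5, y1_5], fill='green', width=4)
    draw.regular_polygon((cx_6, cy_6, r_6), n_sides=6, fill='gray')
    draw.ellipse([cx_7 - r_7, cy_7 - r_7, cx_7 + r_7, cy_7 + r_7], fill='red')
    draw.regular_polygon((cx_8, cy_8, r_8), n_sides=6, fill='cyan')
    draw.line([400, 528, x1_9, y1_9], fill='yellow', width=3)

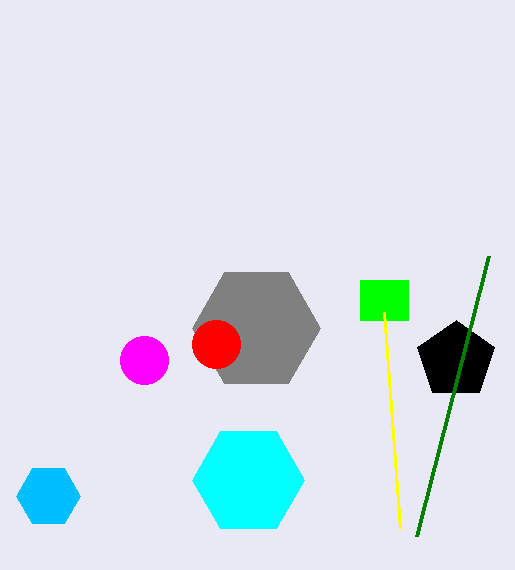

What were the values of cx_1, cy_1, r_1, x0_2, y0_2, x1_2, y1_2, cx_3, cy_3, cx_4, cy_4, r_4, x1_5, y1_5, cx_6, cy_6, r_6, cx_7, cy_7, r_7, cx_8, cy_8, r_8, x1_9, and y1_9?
cx_1 = 144
cy_1 = 360
r_1 = 24
x0_2 = 360
y0_2 = 280
x1_2 = 408
y1_2 = 320
cx_3 = 48
cy_3 = 496
cx_4 = 456
cy_4 = 360
r_4 = 40
x1_5 = 416
y1_5 = 536
cx_6 = 256
cy_6 = 328
r_6 = 64
cx_7 = 216
cy_7 = 344
r_7 = 24
cx_8 = 248
cy_8 = 480
r_8 = 56
x1_9 = 384
y1_9 = 312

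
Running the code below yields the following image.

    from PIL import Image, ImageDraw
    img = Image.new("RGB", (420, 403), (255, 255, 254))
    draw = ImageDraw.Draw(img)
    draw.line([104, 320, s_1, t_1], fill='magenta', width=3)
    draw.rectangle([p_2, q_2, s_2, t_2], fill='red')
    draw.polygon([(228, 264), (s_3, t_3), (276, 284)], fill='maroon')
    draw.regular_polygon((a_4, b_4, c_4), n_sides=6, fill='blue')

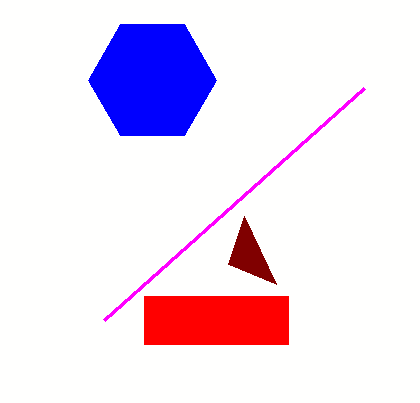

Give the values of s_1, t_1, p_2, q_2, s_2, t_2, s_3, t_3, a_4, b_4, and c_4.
s_1 = 364, t_1 = 88, p_2 = 144, q_2 = 296, s_2 = 288, t_2 = 344, s_3 = 244, t_3 = 216, a_4 = 152, b_4 = 80, c_4 = 64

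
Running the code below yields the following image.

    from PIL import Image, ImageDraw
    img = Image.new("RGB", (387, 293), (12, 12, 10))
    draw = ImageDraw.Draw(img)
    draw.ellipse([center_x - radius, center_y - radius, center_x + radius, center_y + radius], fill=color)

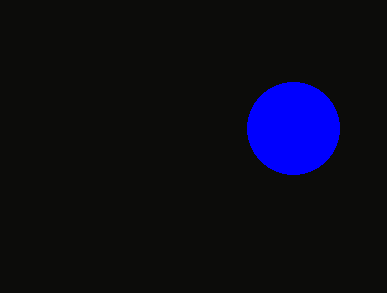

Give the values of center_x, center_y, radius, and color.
center_x = 293, center_y = 128, radius = 46, color = 'blue'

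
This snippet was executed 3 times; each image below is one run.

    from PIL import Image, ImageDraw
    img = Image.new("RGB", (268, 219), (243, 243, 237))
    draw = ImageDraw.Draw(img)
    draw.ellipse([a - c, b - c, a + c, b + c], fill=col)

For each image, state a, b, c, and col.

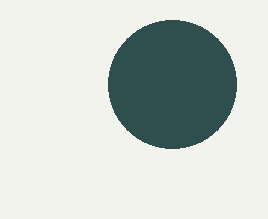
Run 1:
a = 172; b = 84; c = 64; col = 'darkslategray'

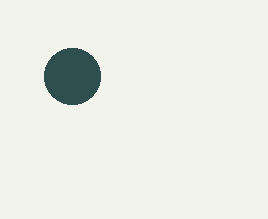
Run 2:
a = 72; b = 76; c = 28; col = 'darkslategray'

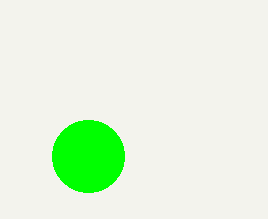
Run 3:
a = 88; b = 156; c = 36; col = 'lime'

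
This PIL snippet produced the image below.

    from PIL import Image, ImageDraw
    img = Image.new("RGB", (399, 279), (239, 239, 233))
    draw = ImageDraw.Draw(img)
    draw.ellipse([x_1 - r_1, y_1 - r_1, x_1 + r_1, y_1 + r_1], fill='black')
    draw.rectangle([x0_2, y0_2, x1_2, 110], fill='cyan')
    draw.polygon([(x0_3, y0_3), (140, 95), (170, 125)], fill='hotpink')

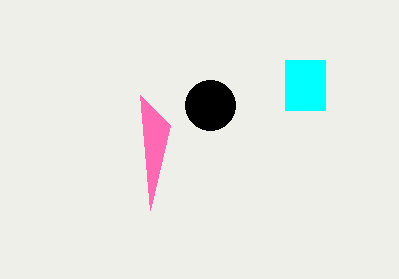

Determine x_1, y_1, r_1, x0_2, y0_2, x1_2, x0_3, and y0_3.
x_1 = 210; y_1 = 105; r_1 = 25; x0_2 = 285; y0_2 = 60; x1_2 = 325; x0_3 = 150; y0_3 = 210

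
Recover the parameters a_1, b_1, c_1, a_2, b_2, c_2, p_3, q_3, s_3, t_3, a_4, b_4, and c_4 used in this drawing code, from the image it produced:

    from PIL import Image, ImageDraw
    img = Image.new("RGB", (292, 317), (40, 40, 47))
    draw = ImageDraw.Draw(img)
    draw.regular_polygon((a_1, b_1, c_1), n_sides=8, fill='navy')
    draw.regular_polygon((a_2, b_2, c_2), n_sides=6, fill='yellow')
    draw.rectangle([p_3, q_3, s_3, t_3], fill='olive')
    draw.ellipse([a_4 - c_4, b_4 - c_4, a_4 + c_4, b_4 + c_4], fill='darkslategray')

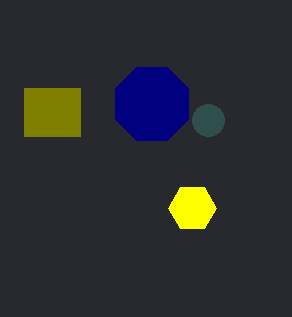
a_1 = 152; b_1 = 104; c_1 = 40; a_2 = 192; b_2 = 208; c_2 = 24; p_3 = 24; q_3 = 88; s_3 = 80; t_3 = 136; a_4 = 208; b_4 = 120; c_4 = 16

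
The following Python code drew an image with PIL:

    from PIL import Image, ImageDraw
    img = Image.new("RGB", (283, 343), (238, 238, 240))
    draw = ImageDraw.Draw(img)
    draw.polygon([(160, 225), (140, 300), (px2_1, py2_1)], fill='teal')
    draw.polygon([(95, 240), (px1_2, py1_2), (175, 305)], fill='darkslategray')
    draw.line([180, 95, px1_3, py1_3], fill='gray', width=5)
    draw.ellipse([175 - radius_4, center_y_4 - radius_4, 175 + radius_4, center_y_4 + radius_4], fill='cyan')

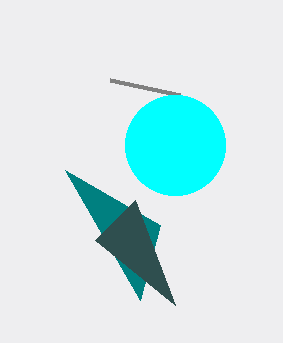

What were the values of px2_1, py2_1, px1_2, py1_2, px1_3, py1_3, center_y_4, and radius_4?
px2_1 = 65, py2_1 = 170, px1_2 = 135, py1_2 = 200, px1_3 = 110, py1_3 = 80, center_y_4 = 145, radius_4 = 50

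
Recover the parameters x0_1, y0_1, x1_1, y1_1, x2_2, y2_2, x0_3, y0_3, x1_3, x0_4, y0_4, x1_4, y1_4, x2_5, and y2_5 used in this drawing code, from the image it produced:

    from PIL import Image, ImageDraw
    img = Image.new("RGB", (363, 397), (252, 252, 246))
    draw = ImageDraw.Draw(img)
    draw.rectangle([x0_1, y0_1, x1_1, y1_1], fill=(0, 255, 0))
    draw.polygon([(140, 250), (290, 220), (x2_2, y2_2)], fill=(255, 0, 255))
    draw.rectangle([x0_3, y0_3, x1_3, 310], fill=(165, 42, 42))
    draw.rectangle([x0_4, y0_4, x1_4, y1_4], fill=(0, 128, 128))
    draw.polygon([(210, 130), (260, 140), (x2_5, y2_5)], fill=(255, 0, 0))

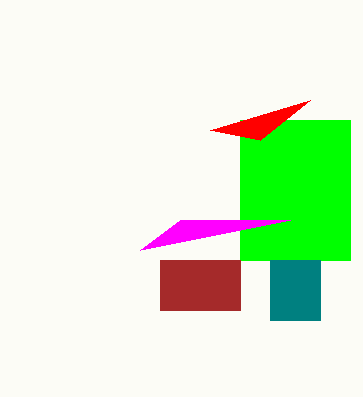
x0_1 = 240; y0_1 = 120; x1_1 = 350; y1_1 = 260; x2_2 = 180; y2_2 = 220; x0_3 = 160; y0_3 = 260; x1_3 = 240; x0_4 = 270; y0_4 = 260; x1_4 = 320; y1_4 = 320; x2_5 = 310; y2_5 = 100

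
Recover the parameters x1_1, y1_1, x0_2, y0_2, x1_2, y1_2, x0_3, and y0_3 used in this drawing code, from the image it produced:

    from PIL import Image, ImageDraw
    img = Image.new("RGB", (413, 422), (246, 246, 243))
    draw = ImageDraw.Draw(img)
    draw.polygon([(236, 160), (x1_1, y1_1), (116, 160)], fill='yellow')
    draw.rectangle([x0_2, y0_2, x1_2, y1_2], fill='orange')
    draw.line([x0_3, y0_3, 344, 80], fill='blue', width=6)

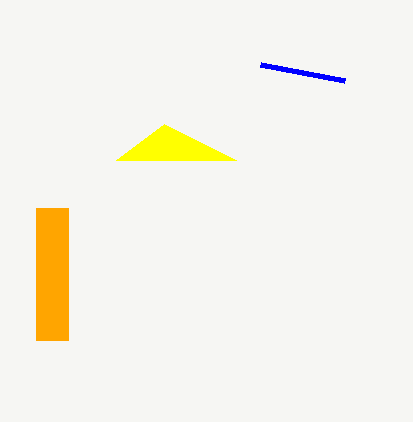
x1_1 = 164
y1_1 = 124
x0_2 = 36
y0_2 = 208
x1_2 = 68
y1_2 = 340
x0_3 = 260
y0_3 = 64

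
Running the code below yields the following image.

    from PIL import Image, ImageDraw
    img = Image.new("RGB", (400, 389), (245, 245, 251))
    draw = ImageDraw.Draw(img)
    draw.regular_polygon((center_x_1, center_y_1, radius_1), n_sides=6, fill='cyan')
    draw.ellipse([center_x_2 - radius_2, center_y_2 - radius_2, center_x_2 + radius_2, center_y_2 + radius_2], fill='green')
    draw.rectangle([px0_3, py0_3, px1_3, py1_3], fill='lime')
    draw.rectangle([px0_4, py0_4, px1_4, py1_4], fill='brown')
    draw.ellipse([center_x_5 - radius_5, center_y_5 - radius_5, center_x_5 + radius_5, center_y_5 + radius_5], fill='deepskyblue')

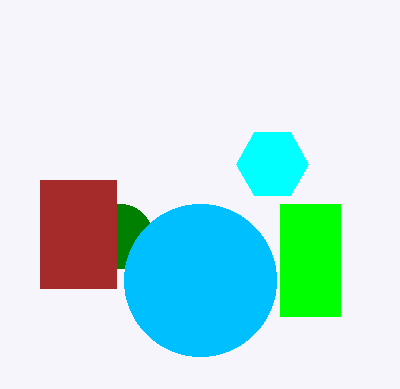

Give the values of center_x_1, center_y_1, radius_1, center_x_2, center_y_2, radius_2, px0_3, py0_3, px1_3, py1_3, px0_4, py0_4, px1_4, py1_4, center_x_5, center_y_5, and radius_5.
center_x_1 = 272
center_y_1 = 164
radius_1 = 36
center_x_2 = 120
center_y_2 = 236
radius_2 = 32
px0_3 = 280
py0_3 = 204
px1_3 = 340
py1_3 = 316
px0_4 = 40
py0_4 = 180
px1_4 = 116
py1_4 = 288
center_x_5 = 200
center_y_5 = 280
radius_5 = 76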